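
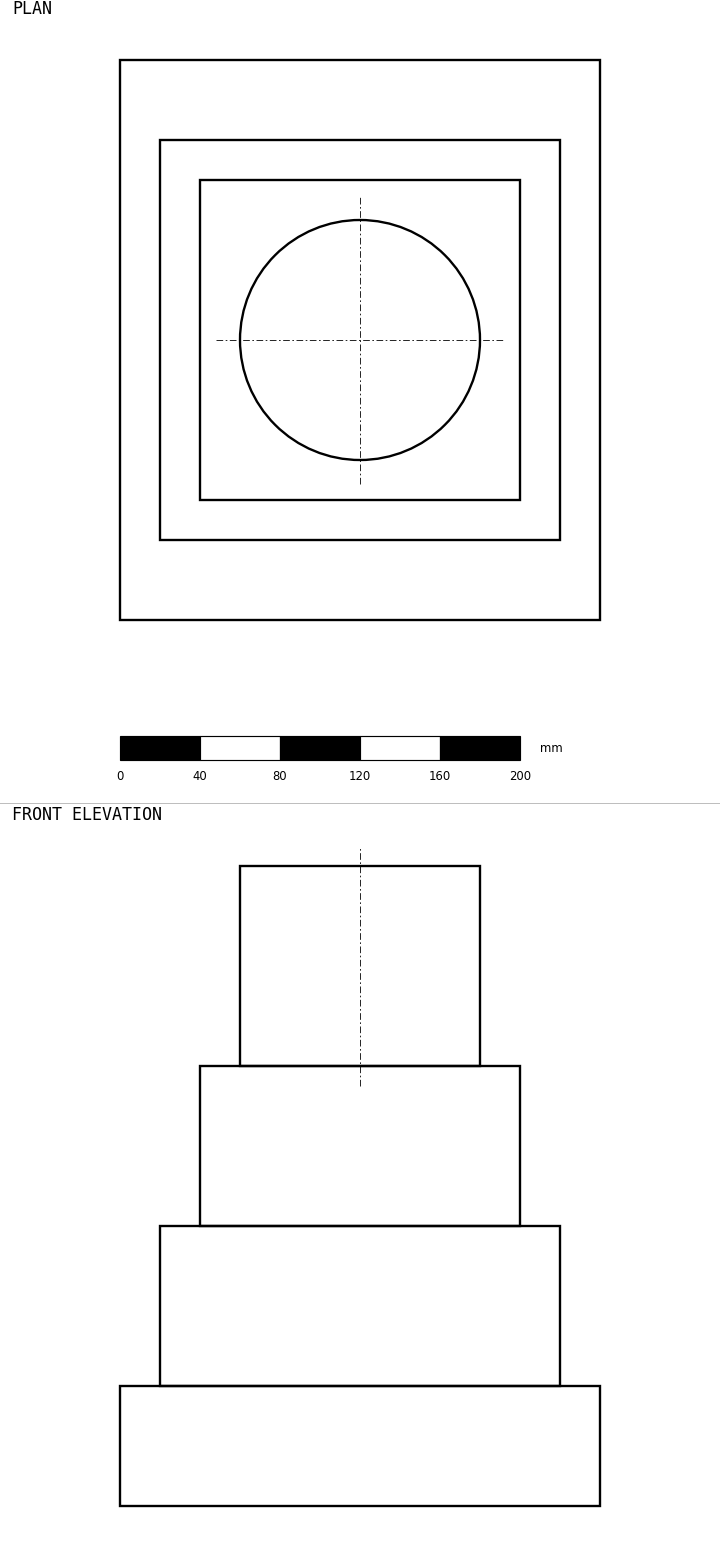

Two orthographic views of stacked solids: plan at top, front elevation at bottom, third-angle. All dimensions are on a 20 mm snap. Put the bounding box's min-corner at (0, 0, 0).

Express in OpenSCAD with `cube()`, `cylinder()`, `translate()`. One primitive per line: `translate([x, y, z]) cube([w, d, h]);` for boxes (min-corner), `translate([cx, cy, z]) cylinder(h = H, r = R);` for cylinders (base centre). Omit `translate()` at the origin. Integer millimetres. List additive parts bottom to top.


cube([240, 280, 60]);
translate([20, 40, 60]) cube([200, 200, 80]);
translate([40, 60, 140]) cube([160, 160, 80]);
translate([120, 140, 220]) cylinder(h = 100, r = 60);


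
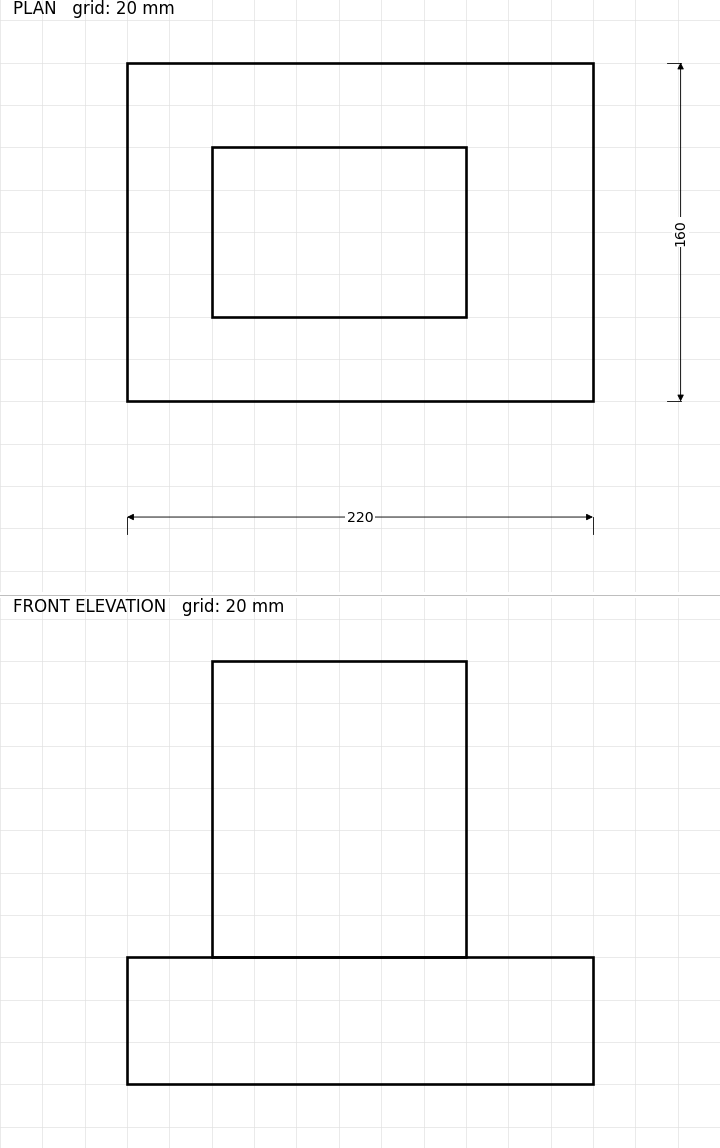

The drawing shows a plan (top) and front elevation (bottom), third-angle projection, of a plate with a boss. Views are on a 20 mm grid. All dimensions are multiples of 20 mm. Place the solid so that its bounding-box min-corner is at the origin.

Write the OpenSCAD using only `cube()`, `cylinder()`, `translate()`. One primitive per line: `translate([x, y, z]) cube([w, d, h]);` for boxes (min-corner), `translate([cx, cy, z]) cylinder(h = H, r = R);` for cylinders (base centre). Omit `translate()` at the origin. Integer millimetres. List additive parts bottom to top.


cube([220, 160, 60]);
translate([40, 40, 60]) cube([120, 80, 140]);


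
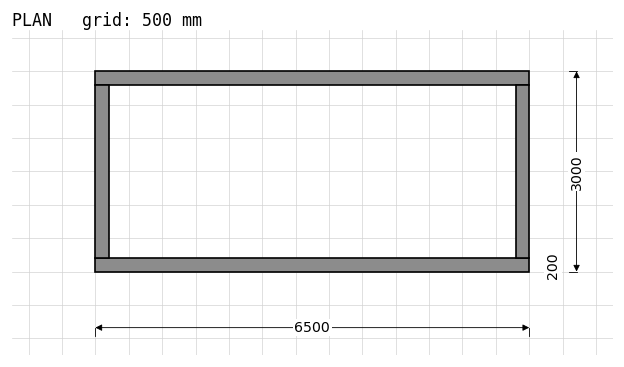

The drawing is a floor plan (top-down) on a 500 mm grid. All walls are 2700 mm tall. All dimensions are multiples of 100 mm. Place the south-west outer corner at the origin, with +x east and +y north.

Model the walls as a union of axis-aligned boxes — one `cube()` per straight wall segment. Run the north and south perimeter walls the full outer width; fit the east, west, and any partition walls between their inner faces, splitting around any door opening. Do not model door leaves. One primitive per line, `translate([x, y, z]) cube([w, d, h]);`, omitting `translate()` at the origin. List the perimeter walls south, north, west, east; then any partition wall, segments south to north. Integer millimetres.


cube([6500, 200, 2700]);
translate([0, 2800, 0]) cube([6500, 200, 2700]);
translate([0, 200, 0]) cube([200, 2600, 2700]);
translate([6300, 200, 0]) cube([200, 2600, 2700]);


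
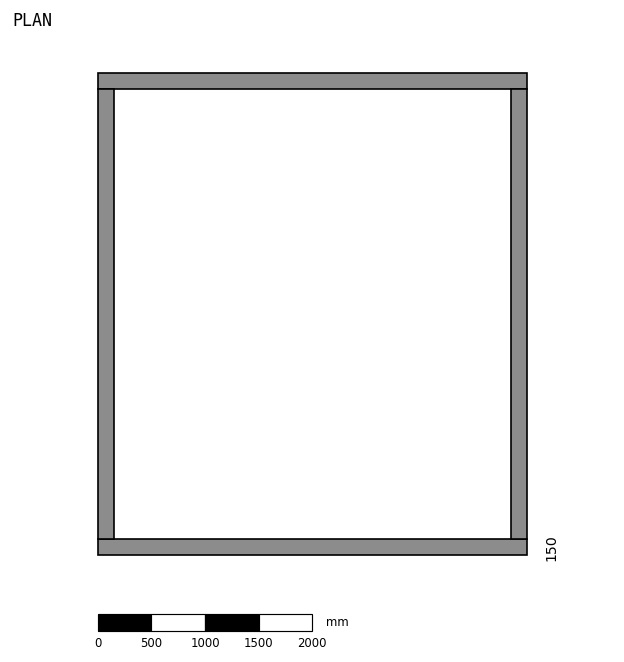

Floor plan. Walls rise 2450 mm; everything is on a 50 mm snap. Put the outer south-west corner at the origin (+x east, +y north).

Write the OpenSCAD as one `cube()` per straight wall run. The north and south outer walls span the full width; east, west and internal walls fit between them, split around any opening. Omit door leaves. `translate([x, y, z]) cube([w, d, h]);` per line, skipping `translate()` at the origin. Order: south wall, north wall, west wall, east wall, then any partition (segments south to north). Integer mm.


cube([4000, 150, 2450]);
translate([0, 4350, 0]) cube([4000, 150, 2450]);
translate([0, 150, 0]) cube([150, 4200, 2450]);
translate([3850, 150, 0]) cube([150, 4200, 2450]);


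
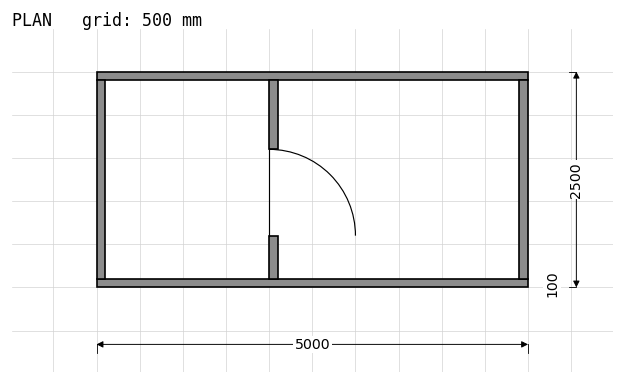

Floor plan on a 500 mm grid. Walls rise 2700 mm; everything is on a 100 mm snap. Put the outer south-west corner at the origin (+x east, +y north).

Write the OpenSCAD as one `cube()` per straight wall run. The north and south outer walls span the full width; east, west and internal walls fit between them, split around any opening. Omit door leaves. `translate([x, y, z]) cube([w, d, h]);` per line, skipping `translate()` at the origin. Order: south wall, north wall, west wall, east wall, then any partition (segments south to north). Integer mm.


cube([5000, 100, 2700]);
translate([0, 2400, 0]) cube([5000, 100, 2700]);
translate([0, 100, 0]) cube([100, 2300, 2700]);
translate([4900, 100, 0]) cube([100, 2300, 2700]);
translate([2000, 100, 0]) cube([100, 500, 2700]);
translate([2000, 1600, 0]) cube([100, 800, 2700]);


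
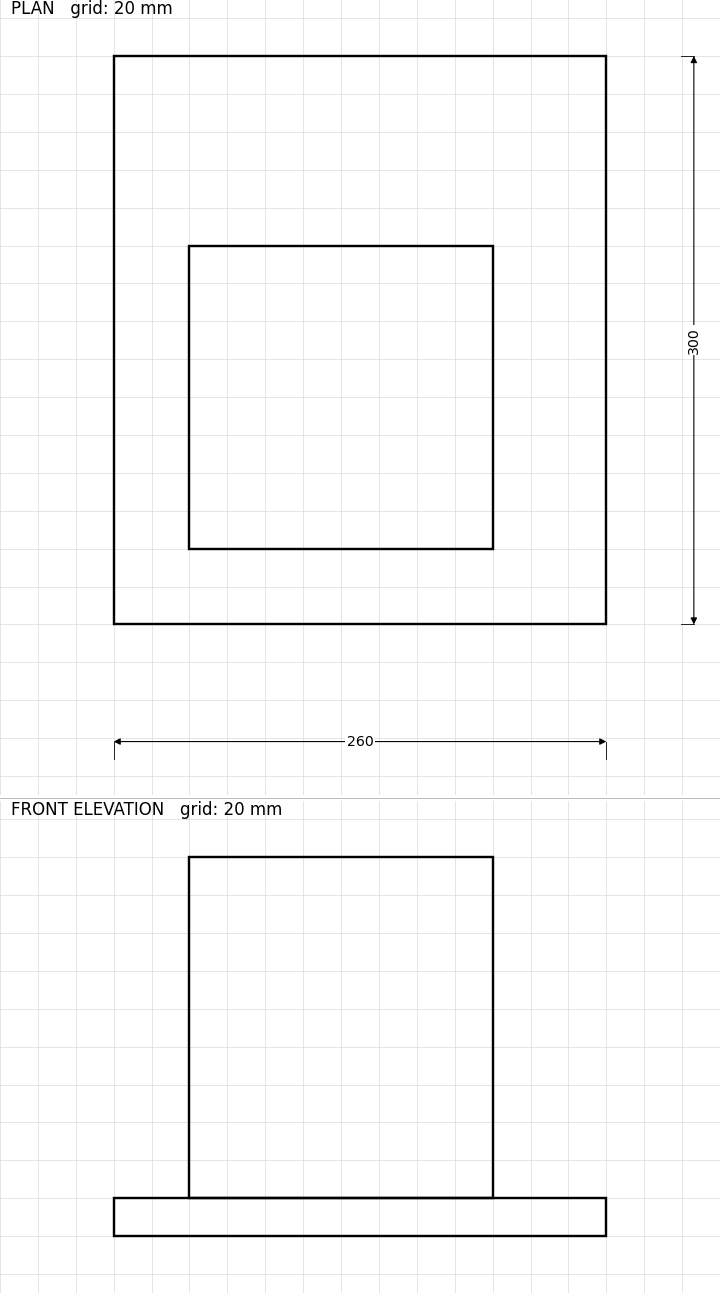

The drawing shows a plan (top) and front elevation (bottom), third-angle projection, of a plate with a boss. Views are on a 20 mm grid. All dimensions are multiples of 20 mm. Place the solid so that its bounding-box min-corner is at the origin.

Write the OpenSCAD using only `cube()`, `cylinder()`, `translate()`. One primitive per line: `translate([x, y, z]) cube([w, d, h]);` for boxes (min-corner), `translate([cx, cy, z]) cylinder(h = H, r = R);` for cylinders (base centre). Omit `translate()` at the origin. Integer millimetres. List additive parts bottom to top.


cube([260, 300, 20]);
translate([40, 40, 20]) cube([160, 160, 180]);


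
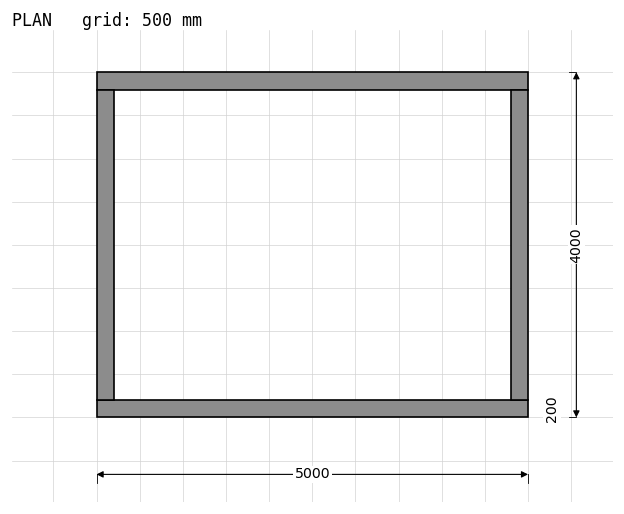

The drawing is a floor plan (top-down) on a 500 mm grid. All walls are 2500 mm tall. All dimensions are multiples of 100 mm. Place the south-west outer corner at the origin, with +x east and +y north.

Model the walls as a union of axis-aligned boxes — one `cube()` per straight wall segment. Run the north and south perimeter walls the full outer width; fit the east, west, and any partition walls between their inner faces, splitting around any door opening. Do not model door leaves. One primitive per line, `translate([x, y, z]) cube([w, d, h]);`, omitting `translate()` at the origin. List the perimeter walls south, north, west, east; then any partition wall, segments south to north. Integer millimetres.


cube([5000, 200, 2500]);
translate([0, 3800, 0]) cube([5000, 200, 2500]);
translate([0, 200, 0]) cube([200, 3600, 2500]);
translate([4800, 200, 0]) cube([200, 3600, 2500]);


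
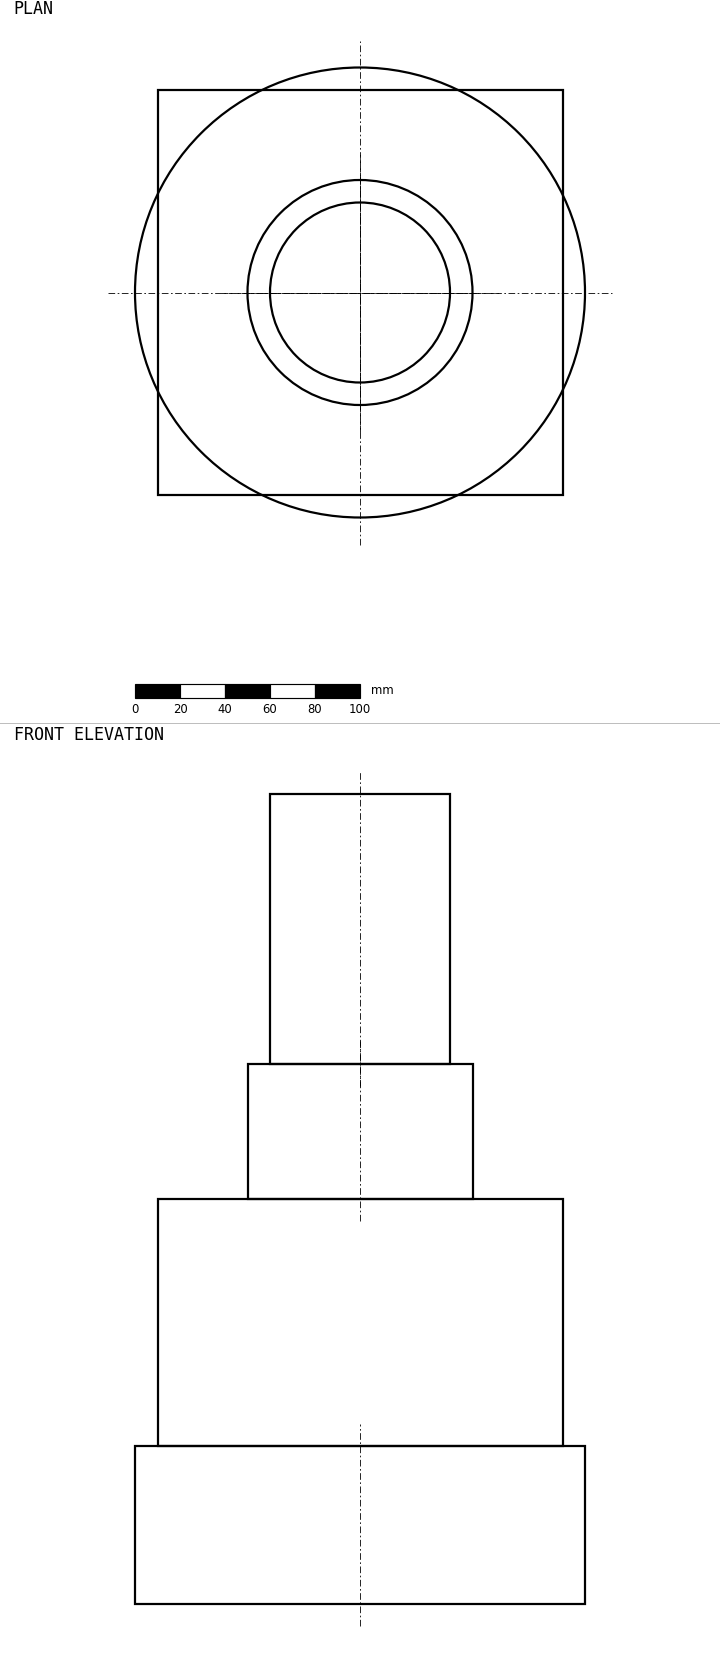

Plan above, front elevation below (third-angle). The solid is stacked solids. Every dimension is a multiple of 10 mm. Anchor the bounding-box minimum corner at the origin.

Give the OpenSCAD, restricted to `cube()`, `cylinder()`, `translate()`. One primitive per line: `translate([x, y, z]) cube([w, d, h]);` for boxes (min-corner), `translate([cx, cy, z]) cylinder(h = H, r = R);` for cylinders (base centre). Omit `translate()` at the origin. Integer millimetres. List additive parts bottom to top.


translate([100, 100, 0]) cylinder(h = 70, r = 100);
translate([10, 10, 70]) cube([180, 180, 110]);
translate([100, 100, 180]) cylinder(h = 60, r = 50);
translate([100, 100, 240]) cylinder(h = 120, r = 40);


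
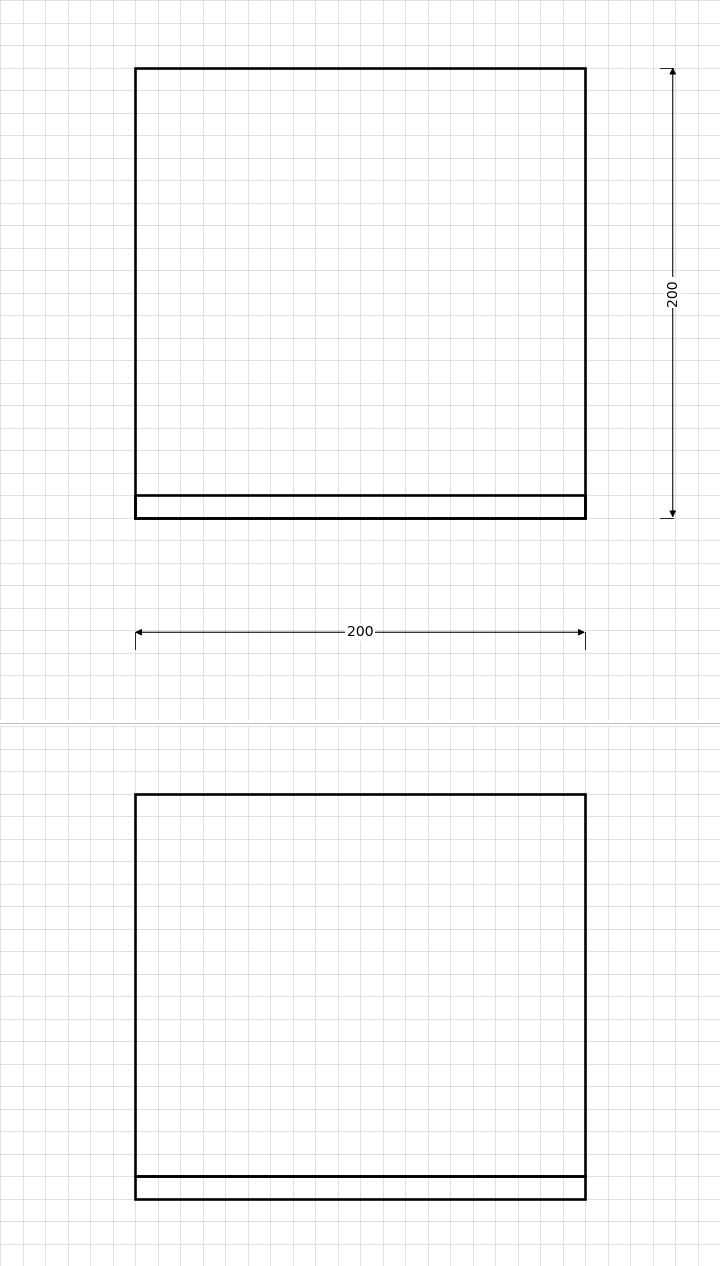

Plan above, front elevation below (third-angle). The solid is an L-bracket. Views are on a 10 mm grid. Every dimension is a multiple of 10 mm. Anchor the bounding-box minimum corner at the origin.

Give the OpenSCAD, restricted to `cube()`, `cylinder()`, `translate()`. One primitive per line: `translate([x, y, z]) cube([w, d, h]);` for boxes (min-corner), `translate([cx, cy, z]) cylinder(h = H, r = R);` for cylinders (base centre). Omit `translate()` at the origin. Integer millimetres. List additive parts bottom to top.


cube([200, 200, 10]);
translate([0, 0, 10]) cube([200, 10, 170]);


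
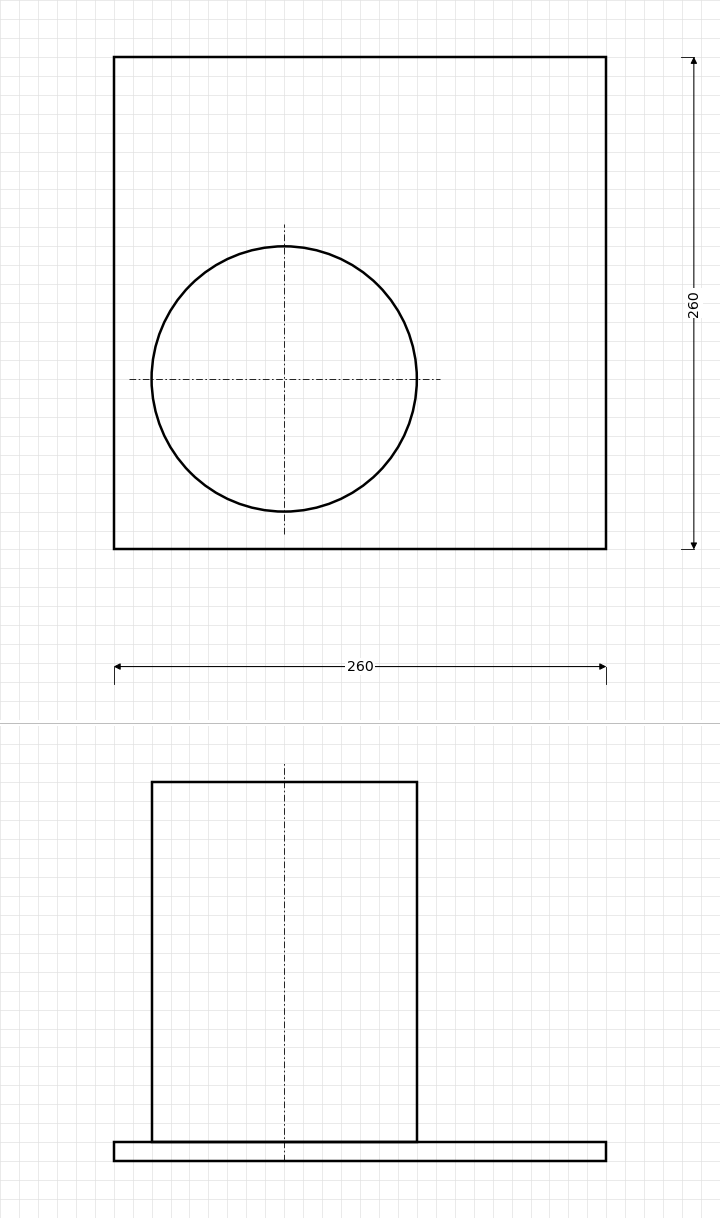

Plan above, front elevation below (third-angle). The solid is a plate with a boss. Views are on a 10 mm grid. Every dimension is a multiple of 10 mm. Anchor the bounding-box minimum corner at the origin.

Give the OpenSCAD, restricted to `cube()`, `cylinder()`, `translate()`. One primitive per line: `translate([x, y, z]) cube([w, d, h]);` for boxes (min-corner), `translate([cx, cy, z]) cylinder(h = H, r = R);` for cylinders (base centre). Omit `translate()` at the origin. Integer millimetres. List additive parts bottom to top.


cube([260, 260, 10]);
translate([90, 90, 10]) cylinder(h = 190, r = 70);


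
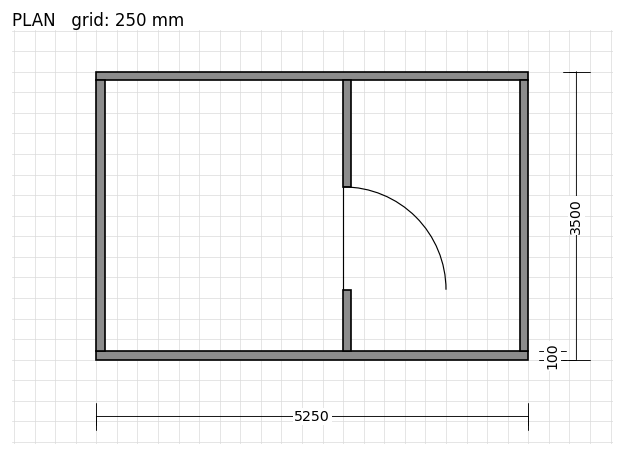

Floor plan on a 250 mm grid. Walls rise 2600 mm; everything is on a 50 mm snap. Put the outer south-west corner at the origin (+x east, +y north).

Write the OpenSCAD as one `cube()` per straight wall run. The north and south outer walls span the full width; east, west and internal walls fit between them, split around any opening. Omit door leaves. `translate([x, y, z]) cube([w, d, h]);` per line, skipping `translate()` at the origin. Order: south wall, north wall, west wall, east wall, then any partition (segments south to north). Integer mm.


cube([5250, 100, 2600]);
translate([0, 3400, 0]) cube([5250, 100, 2600]);
translate([0, 100, 0]) cube([100, 3300, 2600]);
translate([5150, 100, 0]) cube([100, 3300, 2600]);
translate([3000, 100, 0]) cube([100, 750, 2600]);
translate([3000, 2100, 0]) cube([100, 1300, 2600]);


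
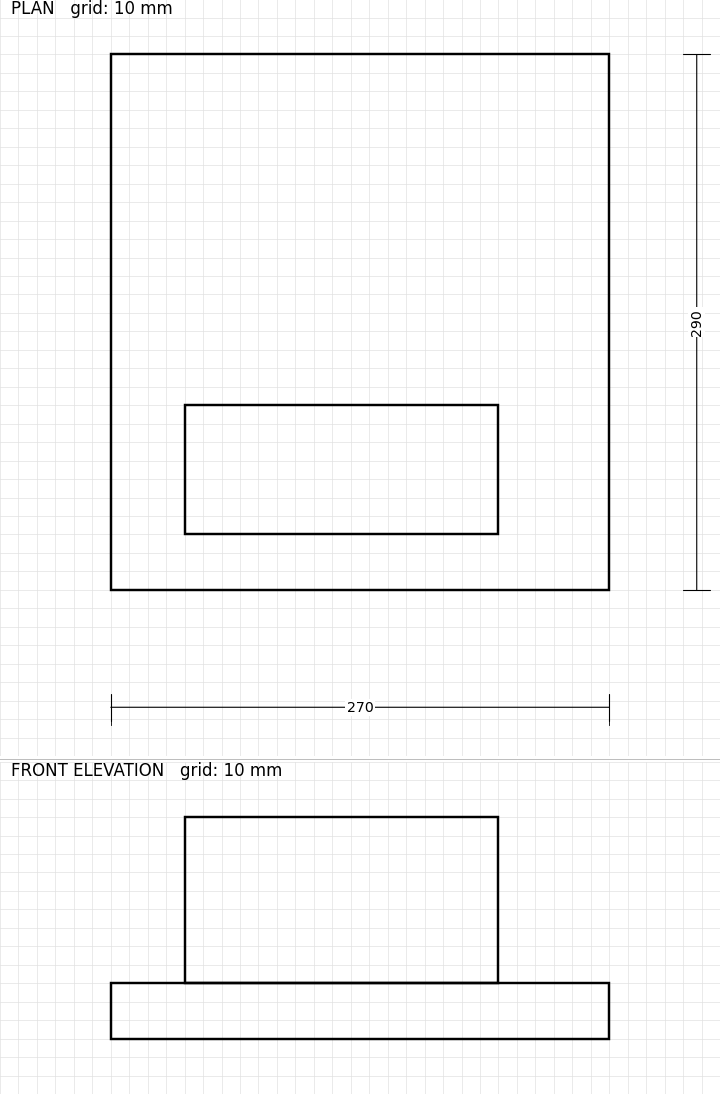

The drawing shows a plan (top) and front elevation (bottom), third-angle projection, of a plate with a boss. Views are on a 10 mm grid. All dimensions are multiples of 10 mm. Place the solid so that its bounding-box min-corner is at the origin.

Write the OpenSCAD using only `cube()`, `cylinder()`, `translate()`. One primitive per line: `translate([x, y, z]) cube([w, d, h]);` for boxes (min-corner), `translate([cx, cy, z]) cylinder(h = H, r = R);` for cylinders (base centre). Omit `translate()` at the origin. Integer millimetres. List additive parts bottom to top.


cube([270, 290, 30]);
translate([40, 30, 30]) cube([170, 70, 90]);


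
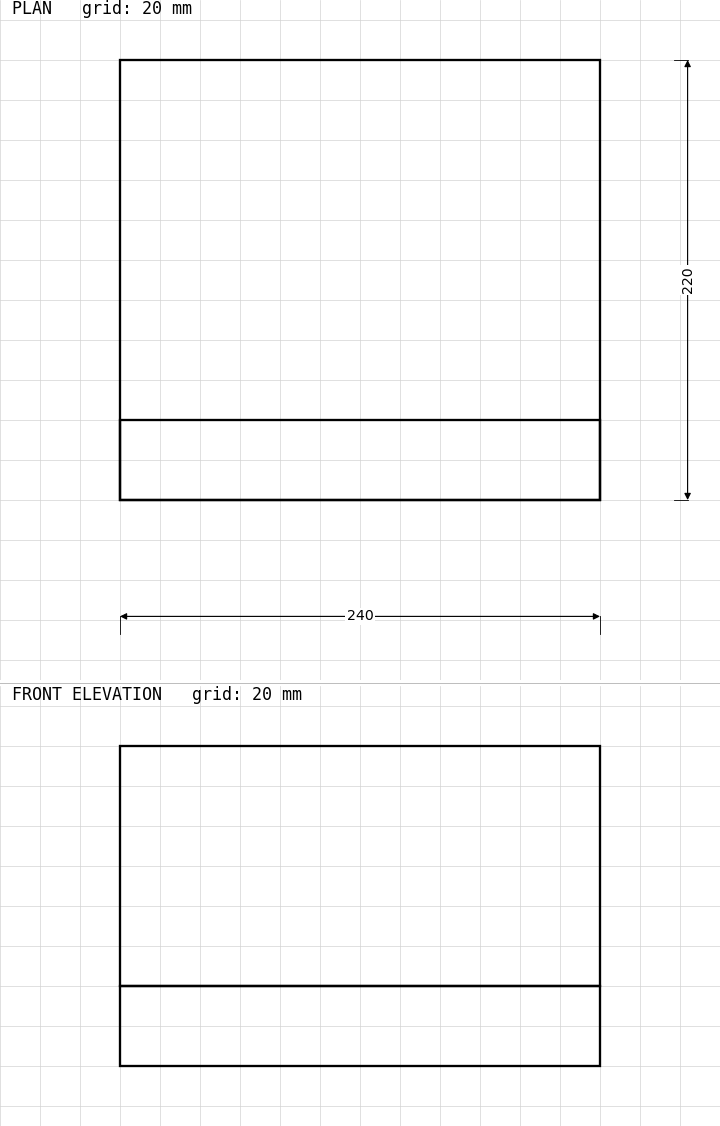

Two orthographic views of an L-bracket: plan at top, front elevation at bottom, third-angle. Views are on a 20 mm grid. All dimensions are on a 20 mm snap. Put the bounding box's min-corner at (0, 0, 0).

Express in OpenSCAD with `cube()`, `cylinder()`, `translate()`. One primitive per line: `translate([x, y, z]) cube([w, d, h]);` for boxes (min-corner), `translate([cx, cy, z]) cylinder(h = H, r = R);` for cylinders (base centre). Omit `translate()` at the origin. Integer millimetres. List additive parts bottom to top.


cube([240, 220, 40]);
translate([0, 0, 40]) cube([240, 40, 120]);


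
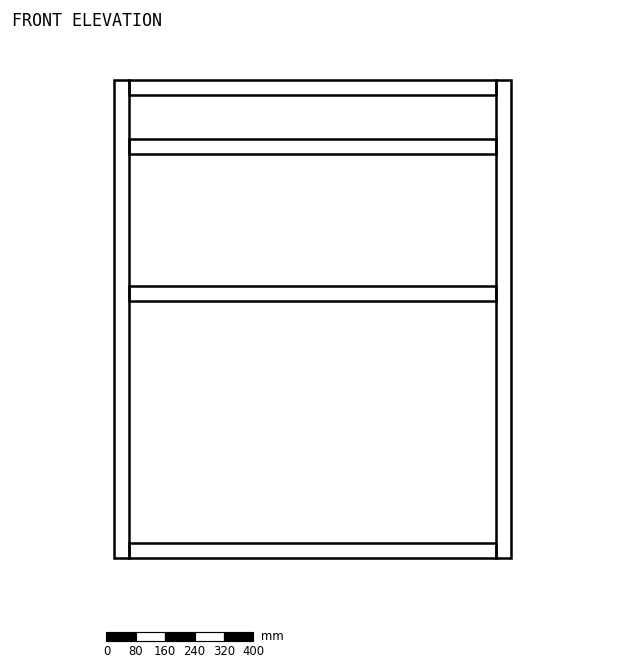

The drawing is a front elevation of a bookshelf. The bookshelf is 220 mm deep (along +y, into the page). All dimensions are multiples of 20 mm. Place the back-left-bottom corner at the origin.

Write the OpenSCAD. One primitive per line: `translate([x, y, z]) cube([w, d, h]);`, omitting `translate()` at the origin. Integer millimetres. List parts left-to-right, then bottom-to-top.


cube([40, 220, 1300]);
translate([40, 0, 0]) cube([1000, 220, 40]);
translate([40, 0, 700]) cube([1000, 220, 40]);
translate([40, 0, 1100]) cube([1000, 220, 40]);
translate([40, 0, 1260]) cube([1000, 220, 40]);
translate([1040, 0, 0]) cube([40, 220, 1300]);


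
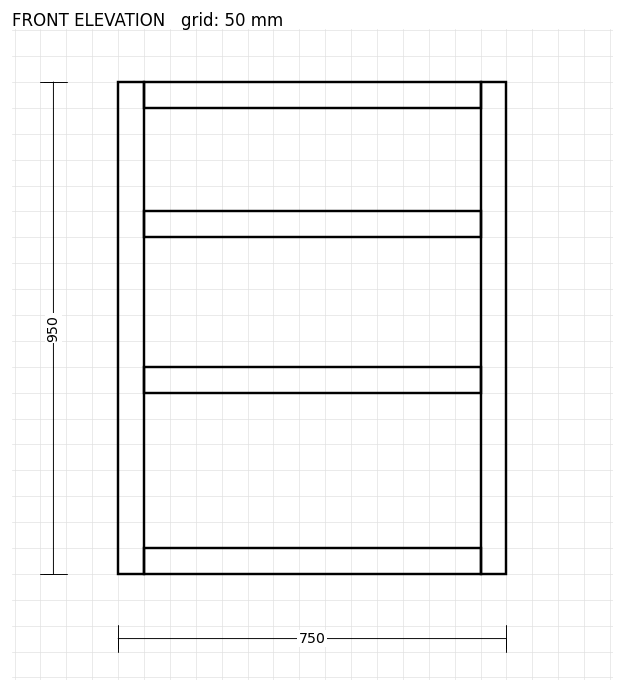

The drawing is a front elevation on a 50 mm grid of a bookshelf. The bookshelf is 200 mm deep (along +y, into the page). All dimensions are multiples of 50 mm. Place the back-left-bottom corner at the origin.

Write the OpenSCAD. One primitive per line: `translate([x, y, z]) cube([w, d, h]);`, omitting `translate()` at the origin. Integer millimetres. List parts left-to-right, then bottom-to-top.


cube([50, 200, 950]);
translate([50, 0, 0]) cube([650, 200, 50]);
translate([50, 0, 350]) cube([650, 200, 50]);
translate([50, 0, 650]) cube([650, 200, 50]);
translate([50, 0, 900]) cube([650, 200, 50]);
translate([700, 0, 0]) cube([50, 200, 950]);


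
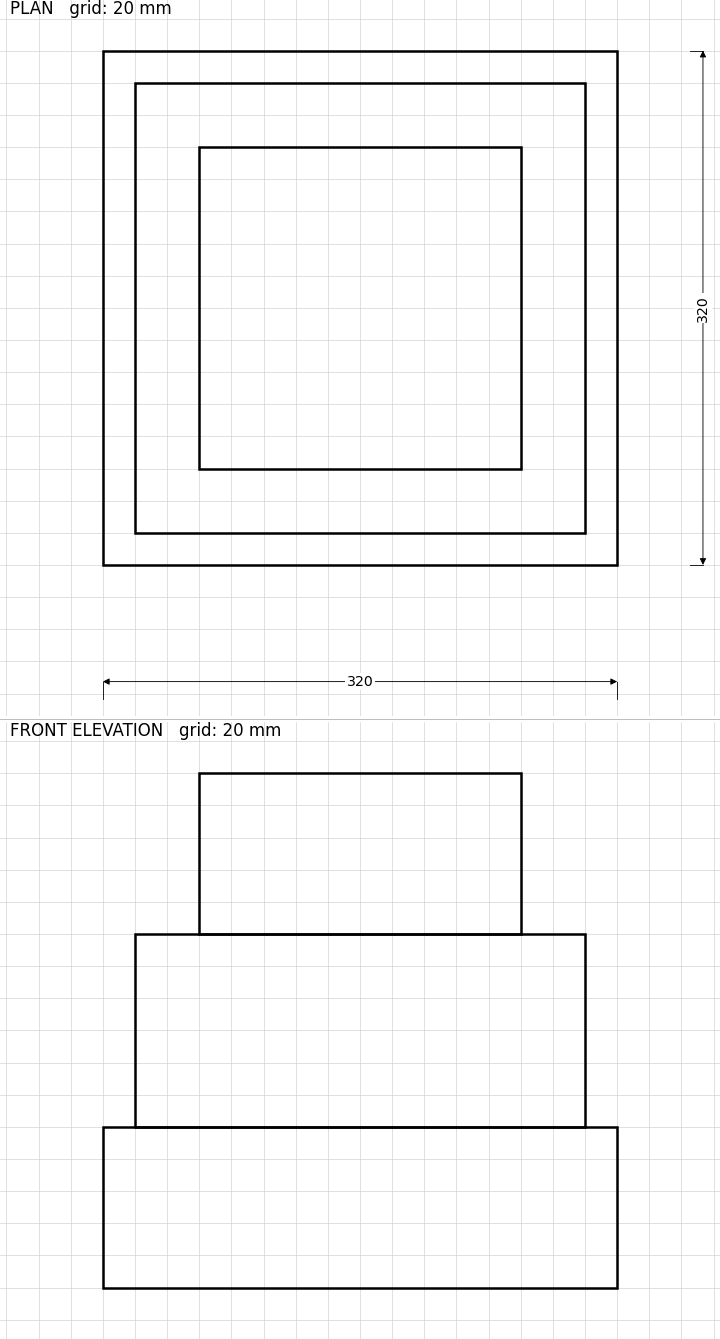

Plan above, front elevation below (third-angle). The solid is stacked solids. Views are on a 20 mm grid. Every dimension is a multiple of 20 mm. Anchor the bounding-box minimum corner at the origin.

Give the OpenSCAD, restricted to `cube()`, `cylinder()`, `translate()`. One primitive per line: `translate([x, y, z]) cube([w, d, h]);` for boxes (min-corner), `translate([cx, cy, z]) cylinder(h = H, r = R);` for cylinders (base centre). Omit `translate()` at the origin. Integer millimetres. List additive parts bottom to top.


cube([320, 320, 100]);
translate([20, 20, 100]) cube([280, 280, 120]);
translate([60, 60, 220]) cube([200, 200, 100]);


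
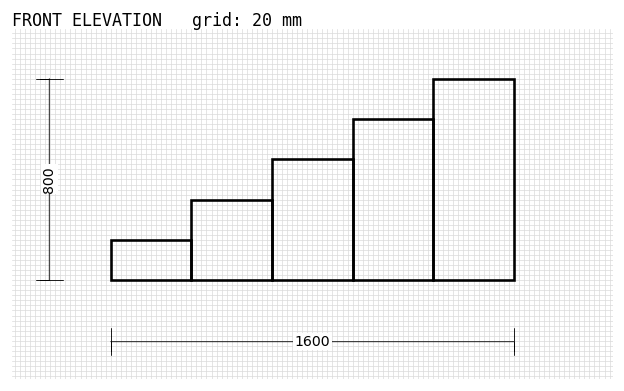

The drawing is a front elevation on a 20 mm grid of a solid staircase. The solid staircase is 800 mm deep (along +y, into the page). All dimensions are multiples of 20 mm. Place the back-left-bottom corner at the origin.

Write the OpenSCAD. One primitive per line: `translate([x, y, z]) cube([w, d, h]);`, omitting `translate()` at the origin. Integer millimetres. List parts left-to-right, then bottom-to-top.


cube([320, 800, 160]);
translate([320, 0, 0]) cube([320, 800, 320]);
translate([640, 0, 0]) cube([320, 800, 480]);
translate([960, 0, 0]) cube([320, 800, 640]);
translate([1280, 0, 0]) cube([320, 800, 800]);


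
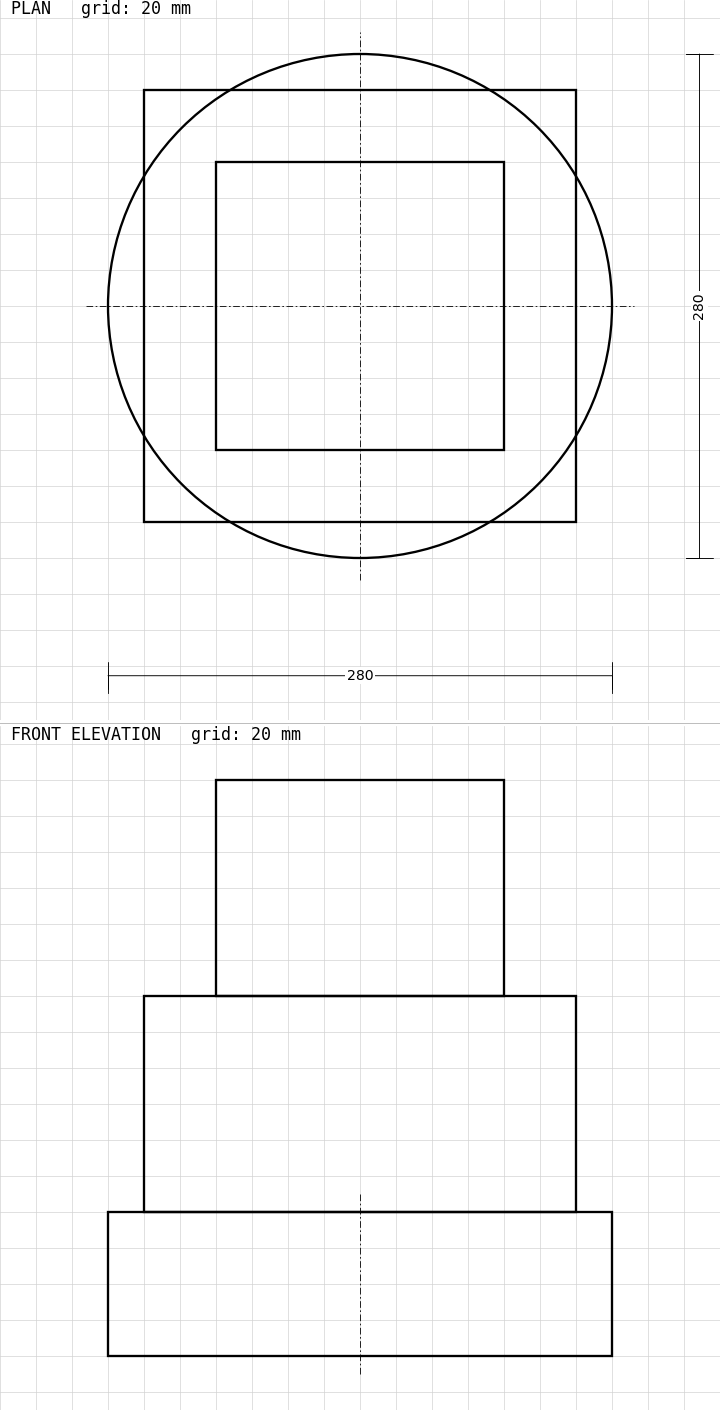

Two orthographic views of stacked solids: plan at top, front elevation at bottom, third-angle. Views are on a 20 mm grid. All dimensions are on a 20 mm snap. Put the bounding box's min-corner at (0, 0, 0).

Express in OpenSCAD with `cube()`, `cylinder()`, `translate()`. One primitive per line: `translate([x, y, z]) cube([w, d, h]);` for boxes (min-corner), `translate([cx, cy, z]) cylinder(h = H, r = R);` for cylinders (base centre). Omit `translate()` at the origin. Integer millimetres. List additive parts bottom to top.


translate([140, 140, 0]) cylinder(h = 80, r = 140);
translate([20, 20, 80]) cube([240, 240, 120]);
translate([60, 60, 200]) cube([160, 160, 120]);


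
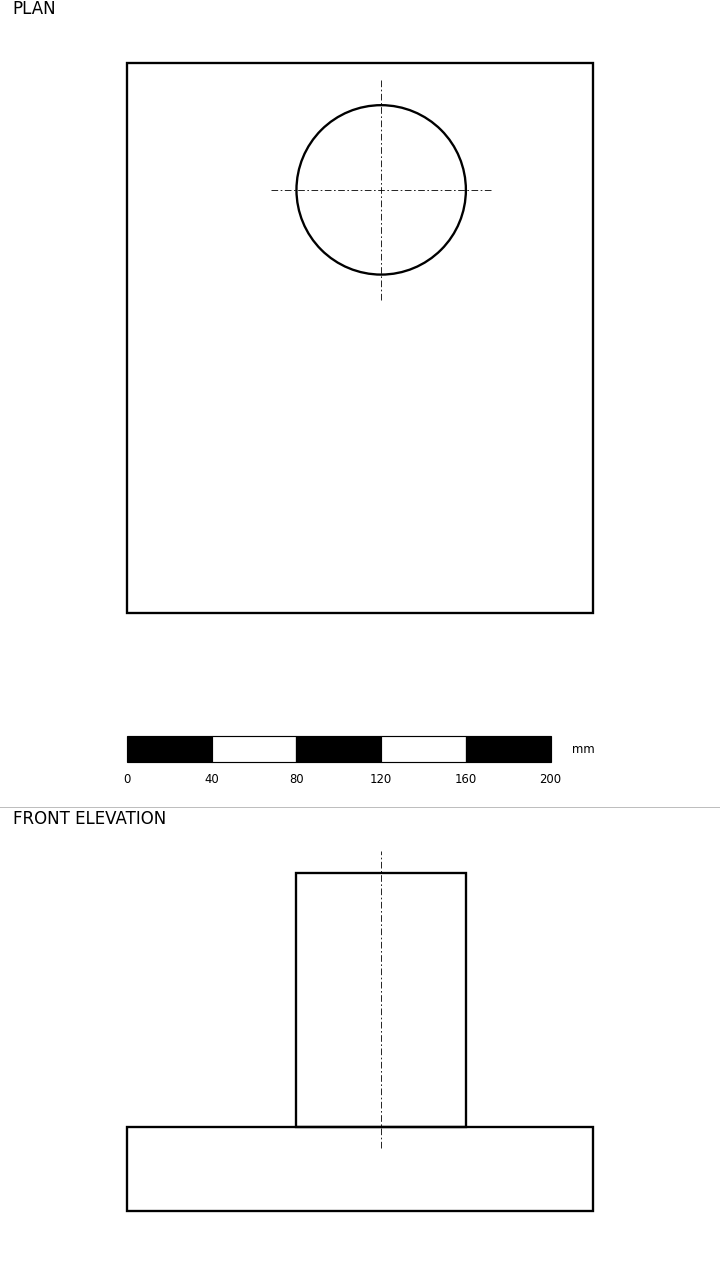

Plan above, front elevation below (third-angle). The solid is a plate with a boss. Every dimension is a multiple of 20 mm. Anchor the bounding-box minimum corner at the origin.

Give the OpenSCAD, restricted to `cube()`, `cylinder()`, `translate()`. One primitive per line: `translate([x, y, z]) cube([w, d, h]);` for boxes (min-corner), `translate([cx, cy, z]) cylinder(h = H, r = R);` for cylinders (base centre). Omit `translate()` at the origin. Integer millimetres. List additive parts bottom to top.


cube([220, 260, 40]);
translate([120, 200, 40]) cylinder(h = 120, r = 40);


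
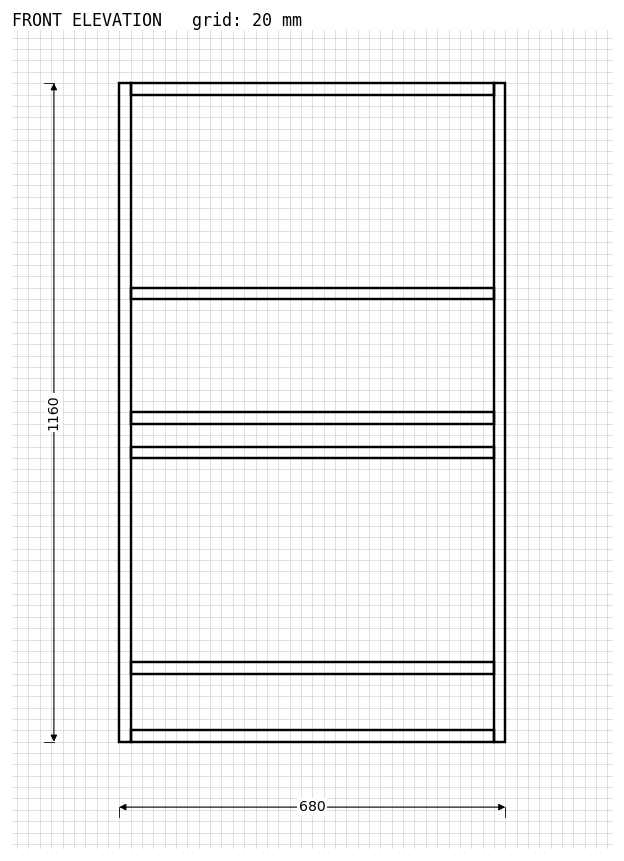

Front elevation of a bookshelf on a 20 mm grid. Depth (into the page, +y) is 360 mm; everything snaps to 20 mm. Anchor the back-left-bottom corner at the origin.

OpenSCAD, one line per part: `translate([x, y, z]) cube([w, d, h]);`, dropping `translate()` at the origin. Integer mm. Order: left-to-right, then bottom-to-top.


cube([20, 360, 1160]);
translate([20, 0, 0]) cube([640, 360, 20]);
translate([20, 0, 120]) cube([640, 360, 20]);
translate([20, 0, 500]) cube([640, 360, 20]);
translate([20, 0, 560]) cube([640, 360, 20]);
translate([20, 0, 780]) cube([640, 360, 20]);
translate([20, 0, 1140]) cube([640, 360, 20]);
translate([660, 0, 0]) cube([20, 360, 1160]);


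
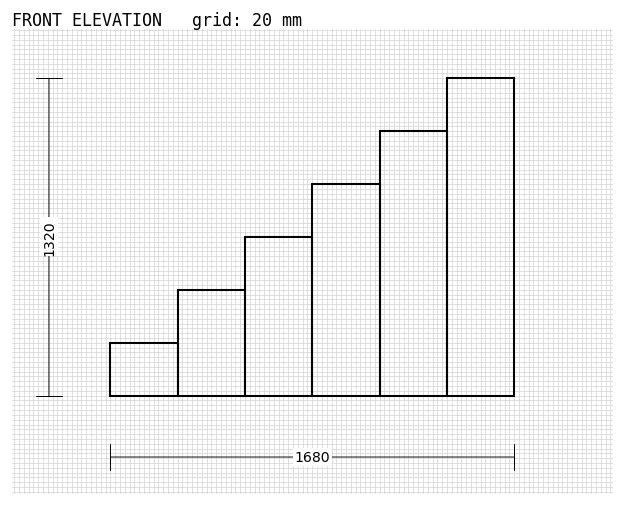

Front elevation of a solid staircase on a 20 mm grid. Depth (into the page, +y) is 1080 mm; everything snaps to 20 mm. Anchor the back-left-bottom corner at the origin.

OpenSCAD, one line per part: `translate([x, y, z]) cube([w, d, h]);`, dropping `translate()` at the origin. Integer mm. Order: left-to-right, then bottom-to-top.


cube([280, 1080, 220]);
translate([280, 0, 0]) cube([280, 1080, 440]);
translate([560, 0, 0]) cube([280, 1080, 660]);
translate([840, 0, 0]) cube([280, 1080, 880]);
translate([1120, 0, 0]) cube([280, 1080, 1100]);
translate([1400, 0, 0]) cube([280, 1080, 1320]);


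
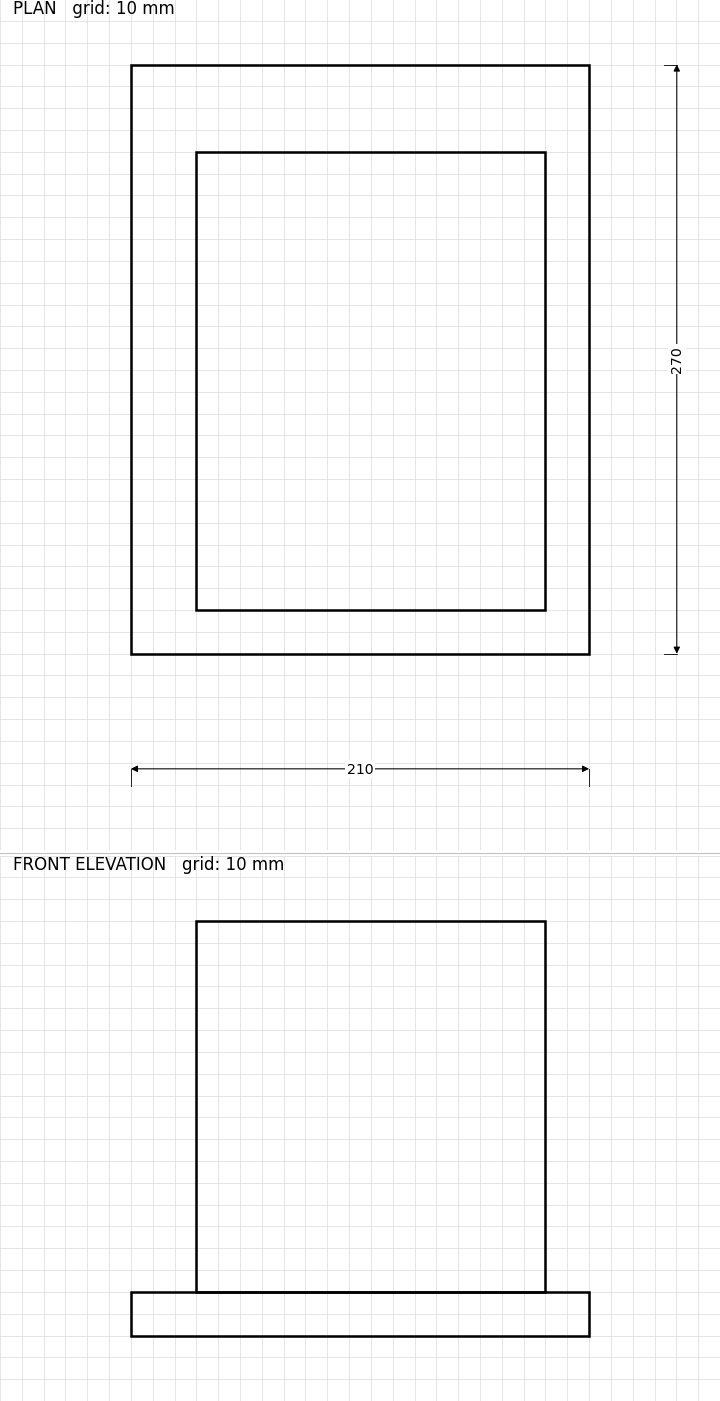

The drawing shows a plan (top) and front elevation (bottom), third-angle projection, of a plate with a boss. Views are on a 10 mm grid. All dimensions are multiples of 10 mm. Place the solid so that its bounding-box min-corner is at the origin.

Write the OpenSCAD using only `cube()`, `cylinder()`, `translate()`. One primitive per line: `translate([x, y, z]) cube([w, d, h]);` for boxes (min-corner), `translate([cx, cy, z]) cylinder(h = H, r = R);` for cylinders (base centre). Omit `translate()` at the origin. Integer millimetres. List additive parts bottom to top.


cube([210, 270, 20]);
translate([30, 20, 20]) cube([160, 210, 170]);


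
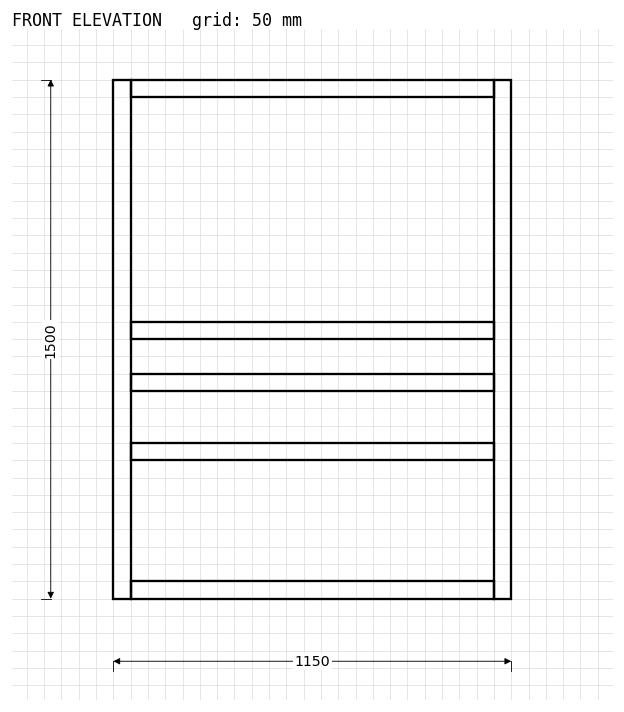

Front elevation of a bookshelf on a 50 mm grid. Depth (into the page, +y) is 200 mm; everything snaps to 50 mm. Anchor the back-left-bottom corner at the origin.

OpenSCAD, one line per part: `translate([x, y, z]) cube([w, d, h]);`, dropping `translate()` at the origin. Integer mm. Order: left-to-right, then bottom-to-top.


cube([50, 200, 1500]);
translate([50, 0, 0]) cube([1050, 200, 50]);
translate([50, 0, 400]) cube([1050, 200, 50]);
translate([50, 0, 600]) cube([1050, 200, 50]);
translate([50, 0, 750]) cube([1050, 200, 50]);
translate([50, 0, 1450]) cube([1050, 200, 50]);
translate([1100, 0, 0]) cube([50, 200, 1500]);


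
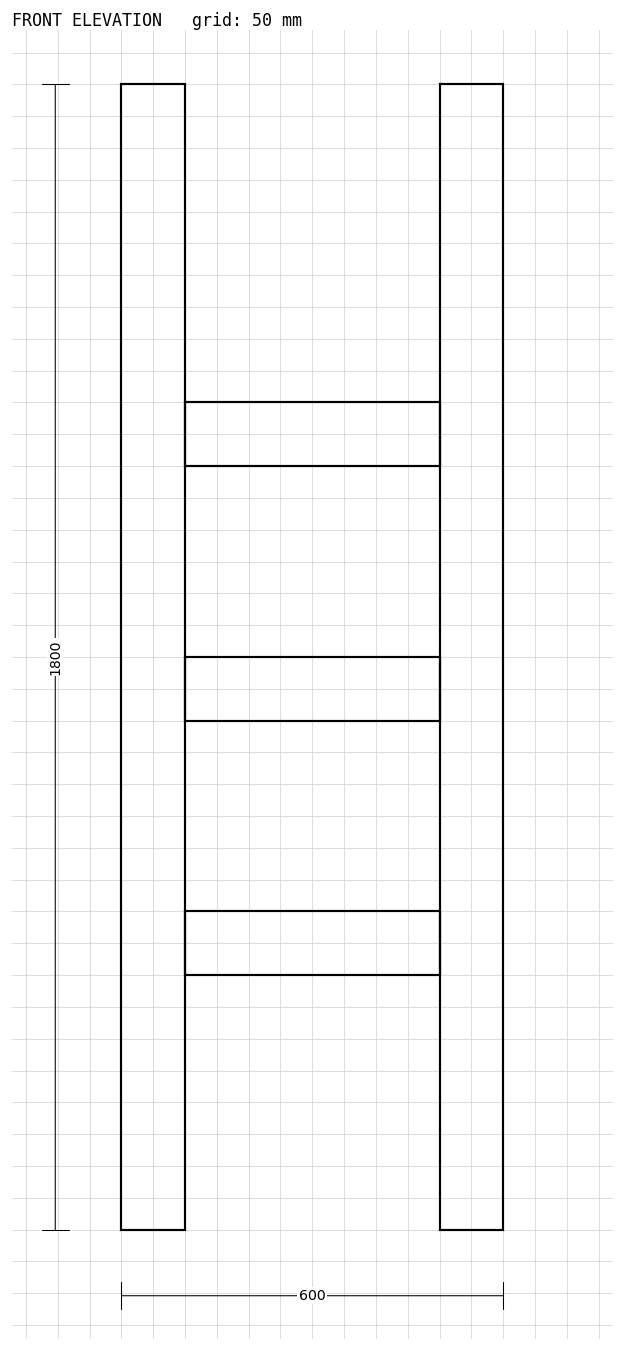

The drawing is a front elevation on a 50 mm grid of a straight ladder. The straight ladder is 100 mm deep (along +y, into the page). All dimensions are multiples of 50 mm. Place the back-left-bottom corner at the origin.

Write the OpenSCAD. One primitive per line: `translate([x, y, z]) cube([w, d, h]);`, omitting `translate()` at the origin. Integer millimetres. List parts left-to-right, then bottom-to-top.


cube([100, 100, 1800]);
translate([100, 0, 400]) cube([400, 100, 100]);
translate([100, 0, 800]) cube([400, 100, 100]);
translate([100, 0, 1200]) cube([400, 100, 100]);
translate([500, 0, 0]) cube([100, 100, 1800]);


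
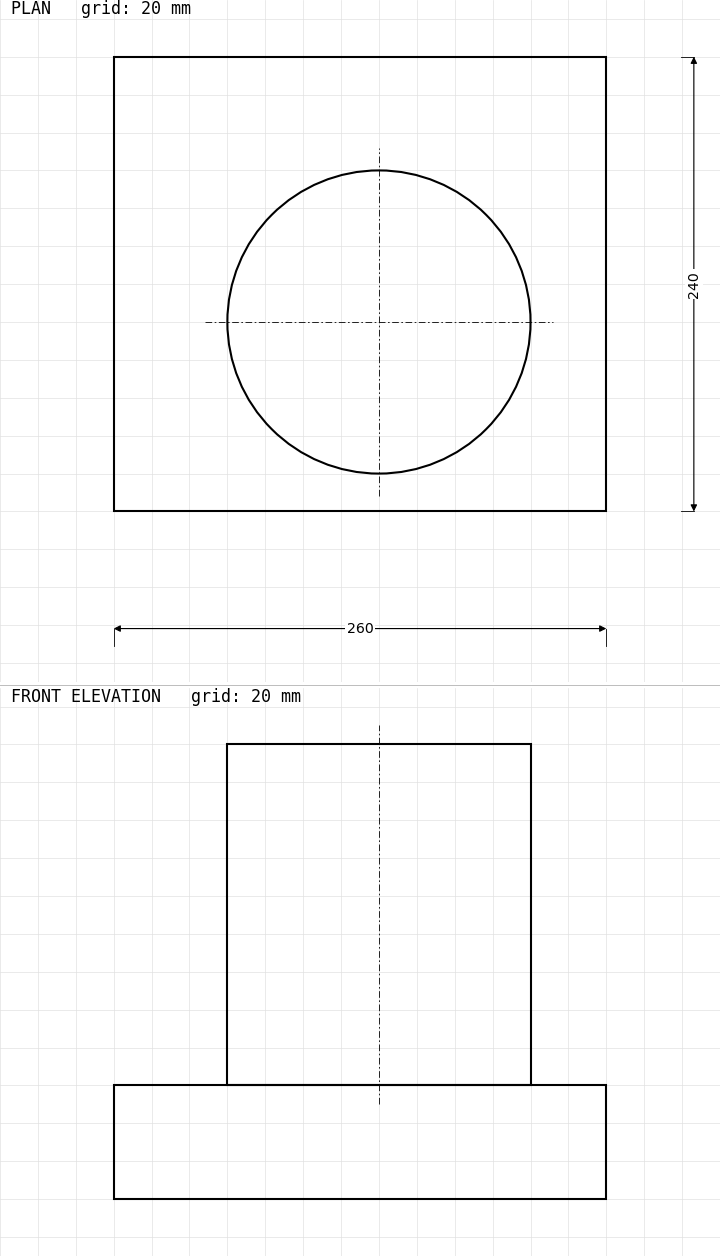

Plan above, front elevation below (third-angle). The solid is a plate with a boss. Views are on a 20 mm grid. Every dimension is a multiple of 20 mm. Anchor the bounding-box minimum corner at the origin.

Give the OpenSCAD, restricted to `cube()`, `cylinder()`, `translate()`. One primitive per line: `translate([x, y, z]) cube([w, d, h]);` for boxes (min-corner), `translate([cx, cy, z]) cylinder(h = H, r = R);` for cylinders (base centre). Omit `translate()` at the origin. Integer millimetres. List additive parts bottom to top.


cube([260, 240, 60]);
translate([140, 100, 60]) cylinder(h = 180, r = 80);


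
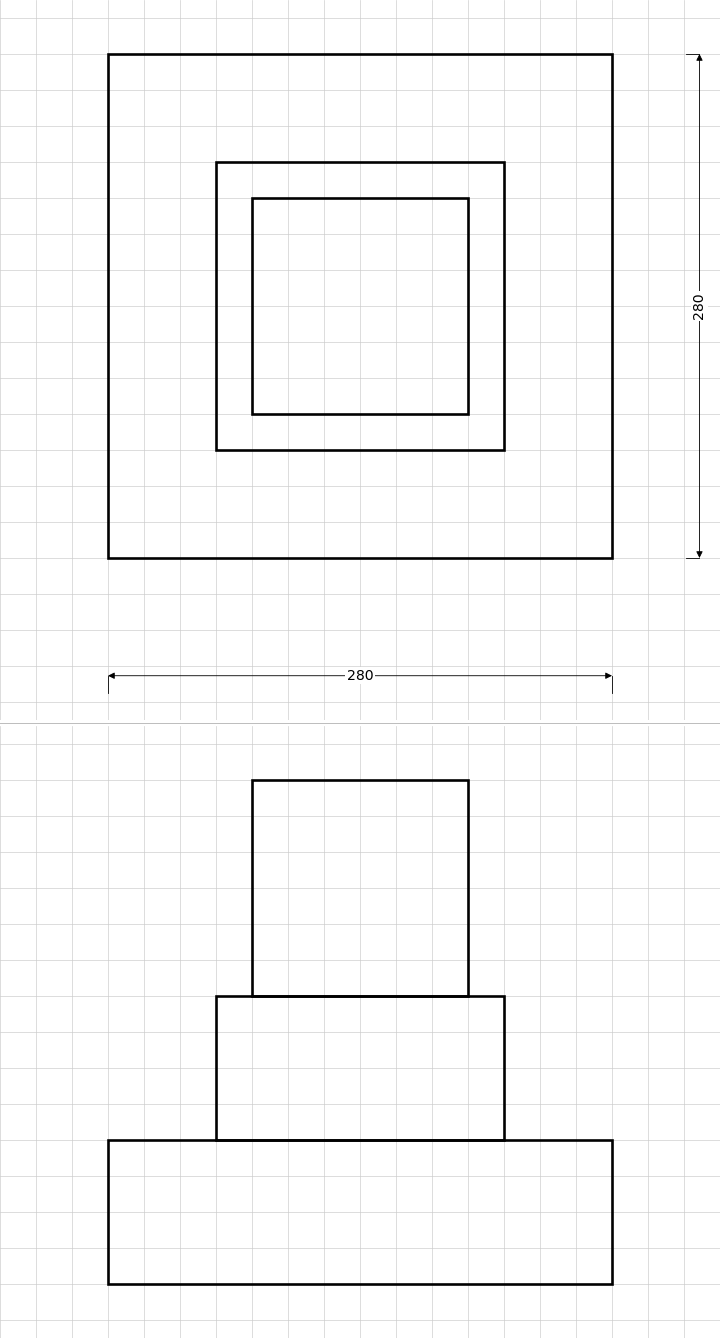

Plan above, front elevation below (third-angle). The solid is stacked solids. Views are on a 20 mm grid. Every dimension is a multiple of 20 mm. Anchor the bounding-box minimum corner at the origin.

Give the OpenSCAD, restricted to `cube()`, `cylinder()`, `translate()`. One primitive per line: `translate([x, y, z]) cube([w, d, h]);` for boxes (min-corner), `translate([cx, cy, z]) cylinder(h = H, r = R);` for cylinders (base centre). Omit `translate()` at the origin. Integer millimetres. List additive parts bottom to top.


cube([280, 280, 80]);
translate([60, 60, 80]) cube([160, 160, 80]);
translate([80, 80, 160]) cube([120, 120, 120]);


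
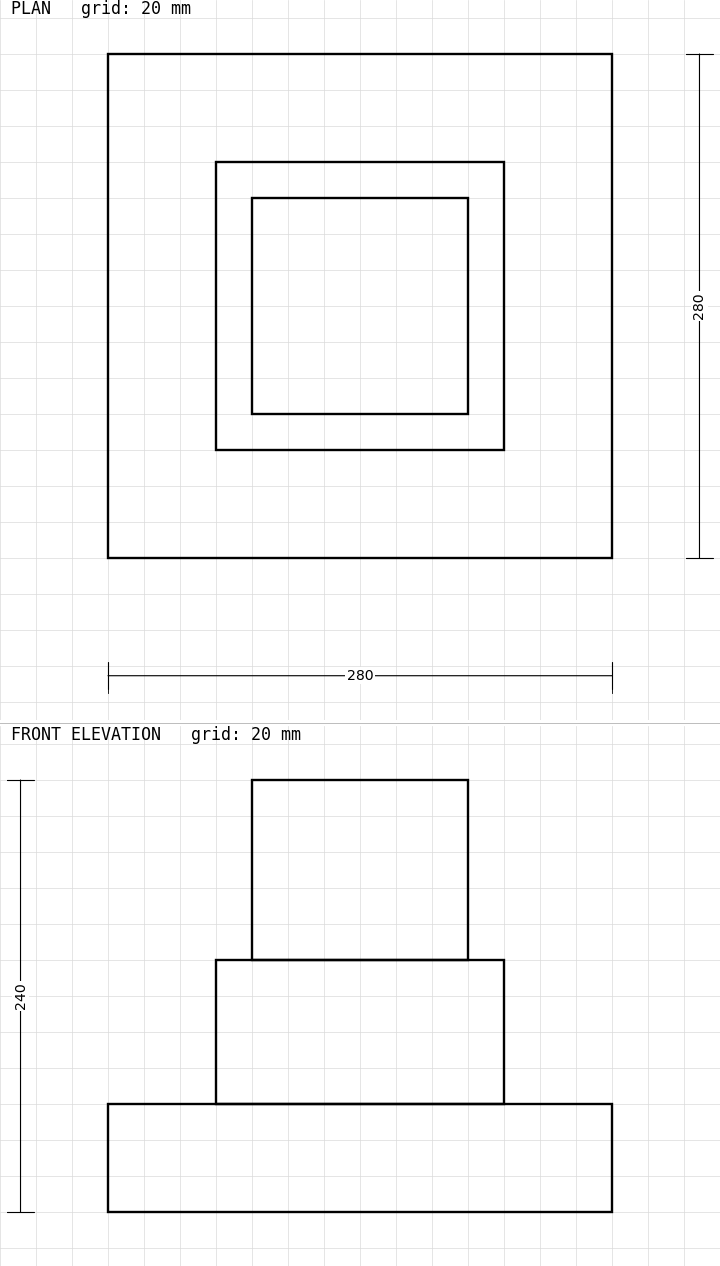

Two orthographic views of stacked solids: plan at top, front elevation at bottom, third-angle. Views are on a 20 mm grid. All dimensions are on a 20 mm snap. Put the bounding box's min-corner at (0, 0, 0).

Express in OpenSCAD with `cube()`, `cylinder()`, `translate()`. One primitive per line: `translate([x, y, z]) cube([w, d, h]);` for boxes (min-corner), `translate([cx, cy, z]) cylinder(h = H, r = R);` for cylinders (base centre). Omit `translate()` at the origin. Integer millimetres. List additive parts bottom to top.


cube([280, 280, 60]);
translate([60, 60, 60]) cube([160, 160, 80]);
translate([80, 80, 140]) cube([120, 120, 100]);


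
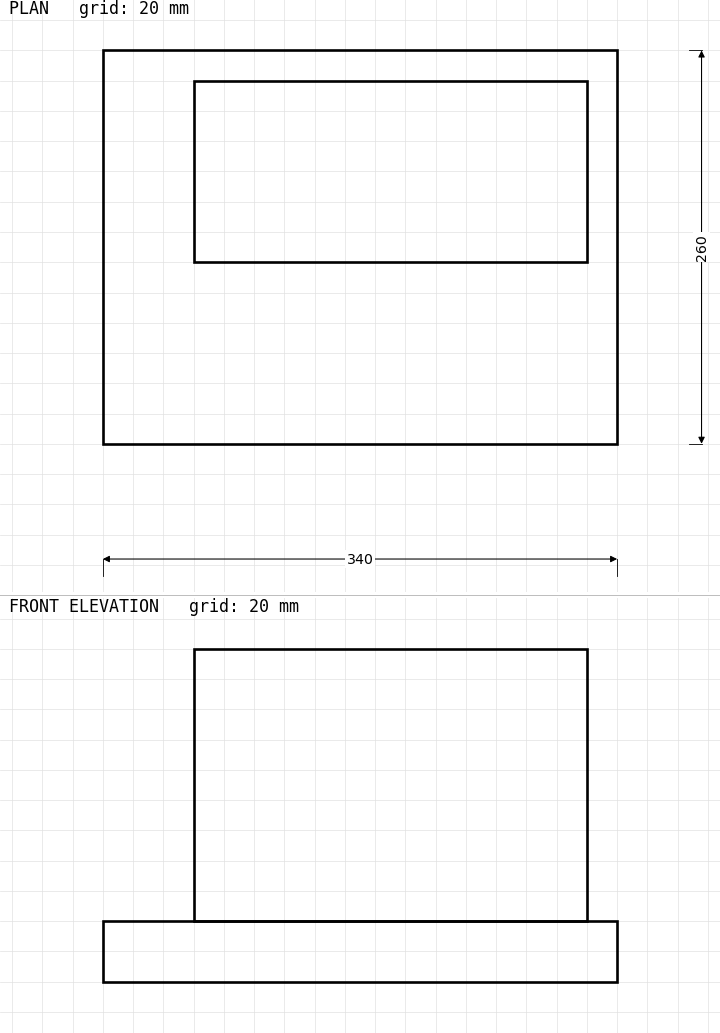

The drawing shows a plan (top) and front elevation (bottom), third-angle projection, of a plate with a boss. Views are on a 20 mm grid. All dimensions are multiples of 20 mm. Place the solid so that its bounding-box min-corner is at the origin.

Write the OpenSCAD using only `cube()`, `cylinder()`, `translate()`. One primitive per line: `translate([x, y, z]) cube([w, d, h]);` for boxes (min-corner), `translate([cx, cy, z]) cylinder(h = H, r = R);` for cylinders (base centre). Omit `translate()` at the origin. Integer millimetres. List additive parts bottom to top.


cube([340, 260, 40]);
translate([60, 120, 40]) cube([260, 120, 180]);


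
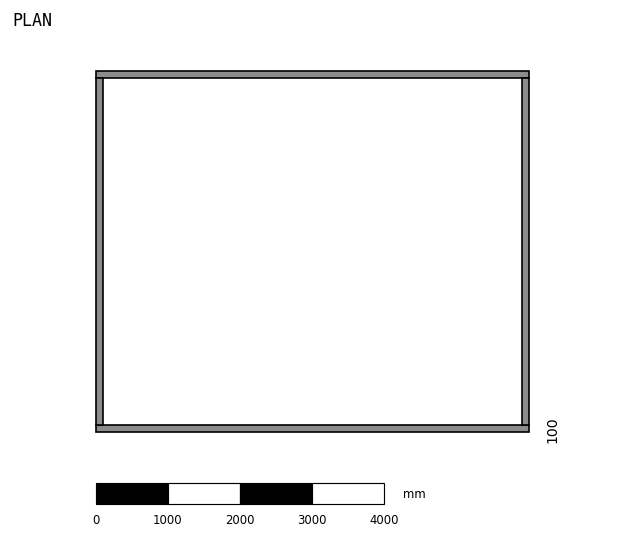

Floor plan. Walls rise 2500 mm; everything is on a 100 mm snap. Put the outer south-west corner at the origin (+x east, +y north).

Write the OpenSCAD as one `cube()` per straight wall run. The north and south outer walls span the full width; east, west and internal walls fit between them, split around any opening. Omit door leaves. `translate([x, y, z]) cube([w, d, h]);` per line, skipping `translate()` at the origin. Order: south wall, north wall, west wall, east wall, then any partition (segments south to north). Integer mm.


cube([6000, 100, 2500]);
translate([0, 4900, 0]) cube([6000, 100, 2500]);
translate([0, 100, 0]) cube([100, 4800, 2500]);
translate([5900, 100, 0]) cube([100, 4800, 2500]);


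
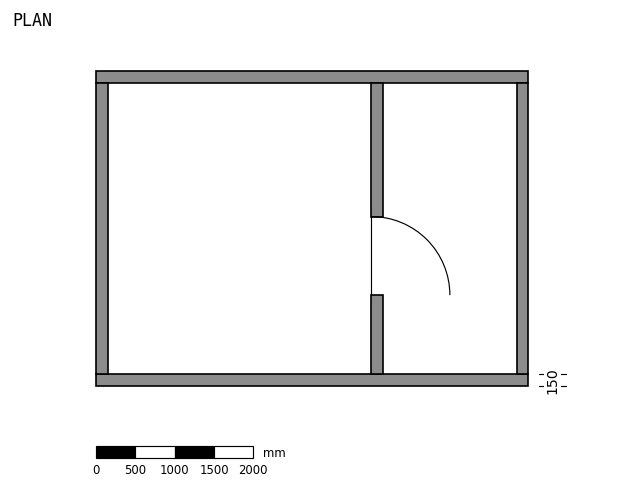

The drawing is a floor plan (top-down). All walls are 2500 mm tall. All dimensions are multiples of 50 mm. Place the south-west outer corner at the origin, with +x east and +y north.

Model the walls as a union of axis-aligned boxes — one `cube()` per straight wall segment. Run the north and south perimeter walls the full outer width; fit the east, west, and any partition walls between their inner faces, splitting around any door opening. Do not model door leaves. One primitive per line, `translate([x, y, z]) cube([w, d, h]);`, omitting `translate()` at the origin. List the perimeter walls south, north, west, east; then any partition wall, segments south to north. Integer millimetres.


cube([5500, 150, 2500]);
translate([0, 3850, 0]) cube([5500, 150, 2500]);
translate([0, 150, 0]) cube([150, 3700, 2500]);
translate([5350, 150, 0]) cube([150, 3700, 2500]);
translate([3500, 150, 0]) cube([150, 1000, 2500]);
translate([3500, 2150, 0]) cube([150, 1700, 2500]);


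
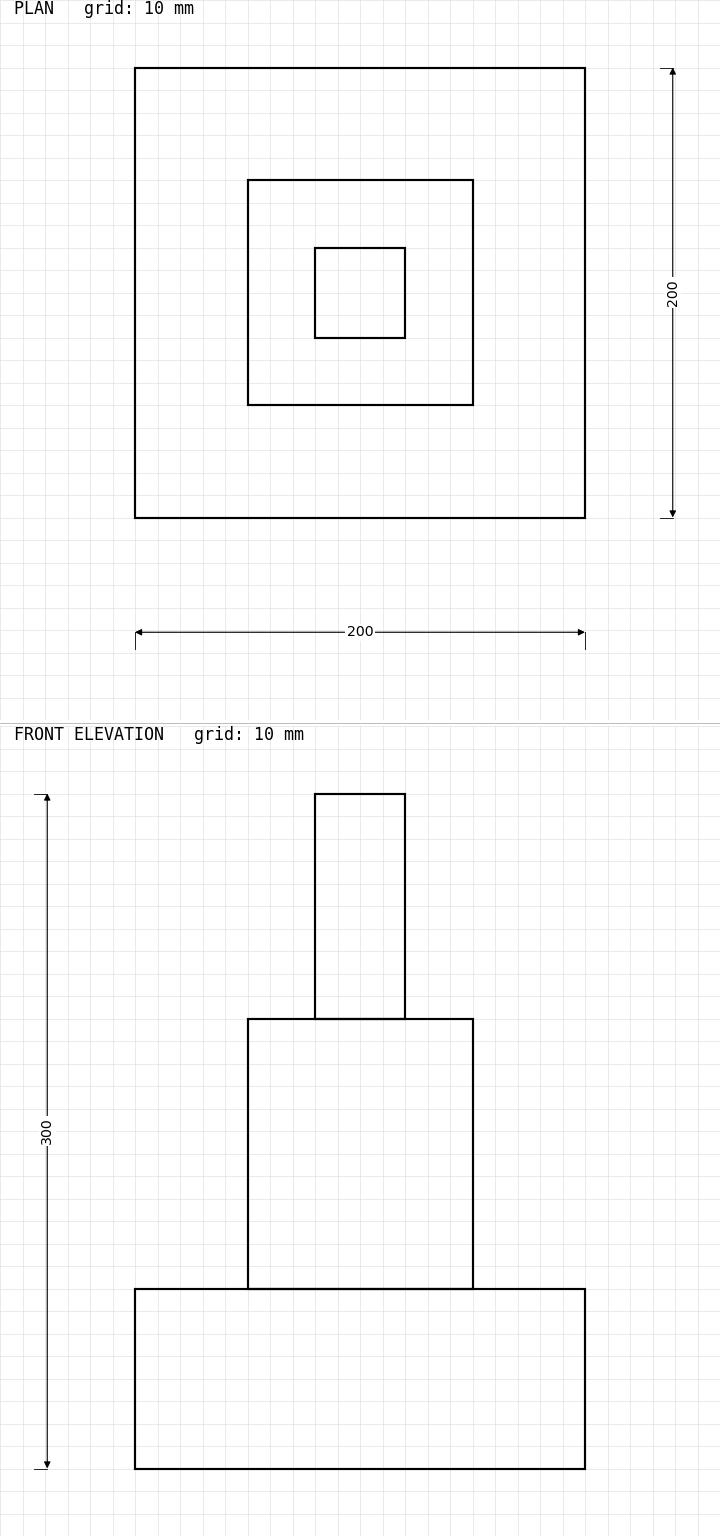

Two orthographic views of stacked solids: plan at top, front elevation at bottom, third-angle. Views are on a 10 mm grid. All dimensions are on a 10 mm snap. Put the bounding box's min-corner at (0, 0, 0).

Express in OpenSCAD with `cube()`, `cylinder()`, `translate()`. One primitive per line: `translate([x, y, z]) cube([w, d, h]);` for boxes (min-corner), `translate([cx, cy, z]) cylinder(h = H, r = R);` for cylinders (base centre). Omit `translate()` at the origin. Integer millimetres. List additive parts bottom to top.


cube([200, 200, 80]);
translate([50, 50, 80]) cube([100, 100, 120]);
translate([80, 80, 200]) cube([40, 40, 100]);


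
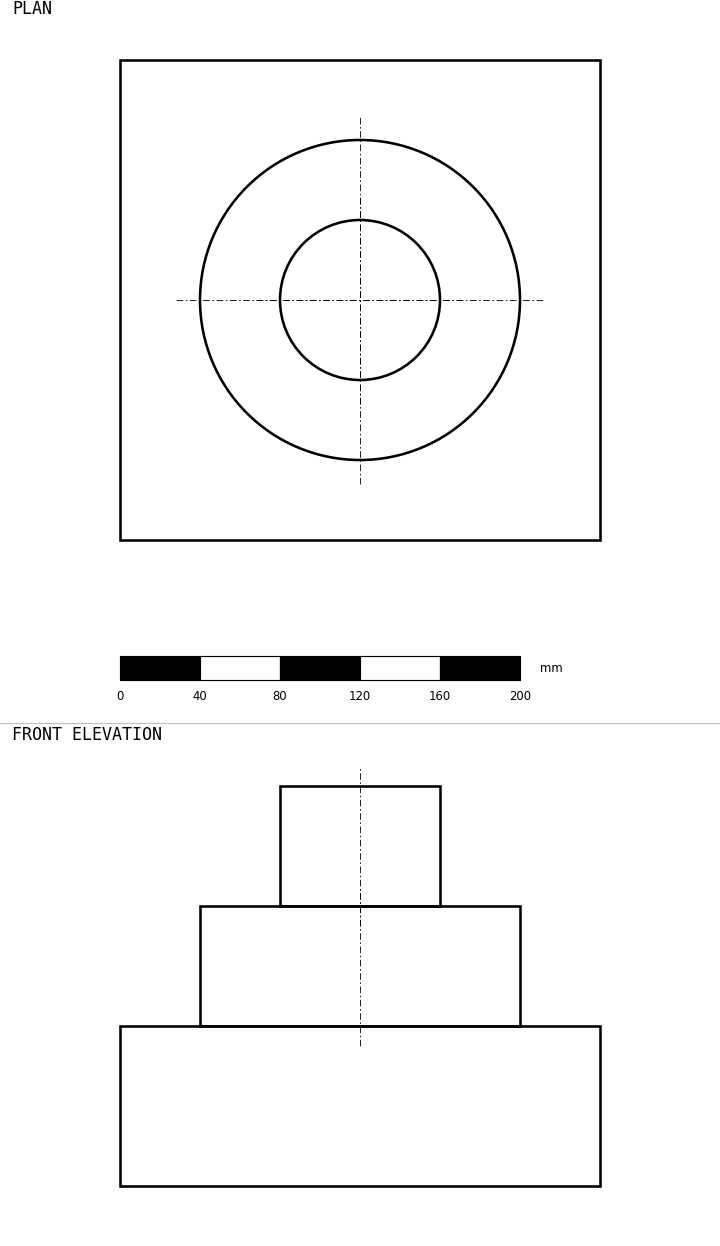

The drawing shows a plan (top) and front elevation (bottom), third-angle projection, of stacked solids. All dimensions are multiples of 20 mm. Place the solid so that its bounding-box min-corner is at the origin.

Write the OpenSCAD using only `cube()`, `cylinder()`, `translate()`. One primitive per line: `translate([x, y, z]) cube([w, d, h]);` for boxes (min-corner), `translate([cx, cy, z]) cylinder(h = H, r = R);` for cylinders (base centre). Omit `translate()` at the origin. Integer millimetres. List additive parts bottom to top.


cube([240, 240, 80]);
translate([120, 120, 80]) cylinder(h = 60, r = 80);
translate([120, 120, 140]) cylinder(h = 60, r = 40);


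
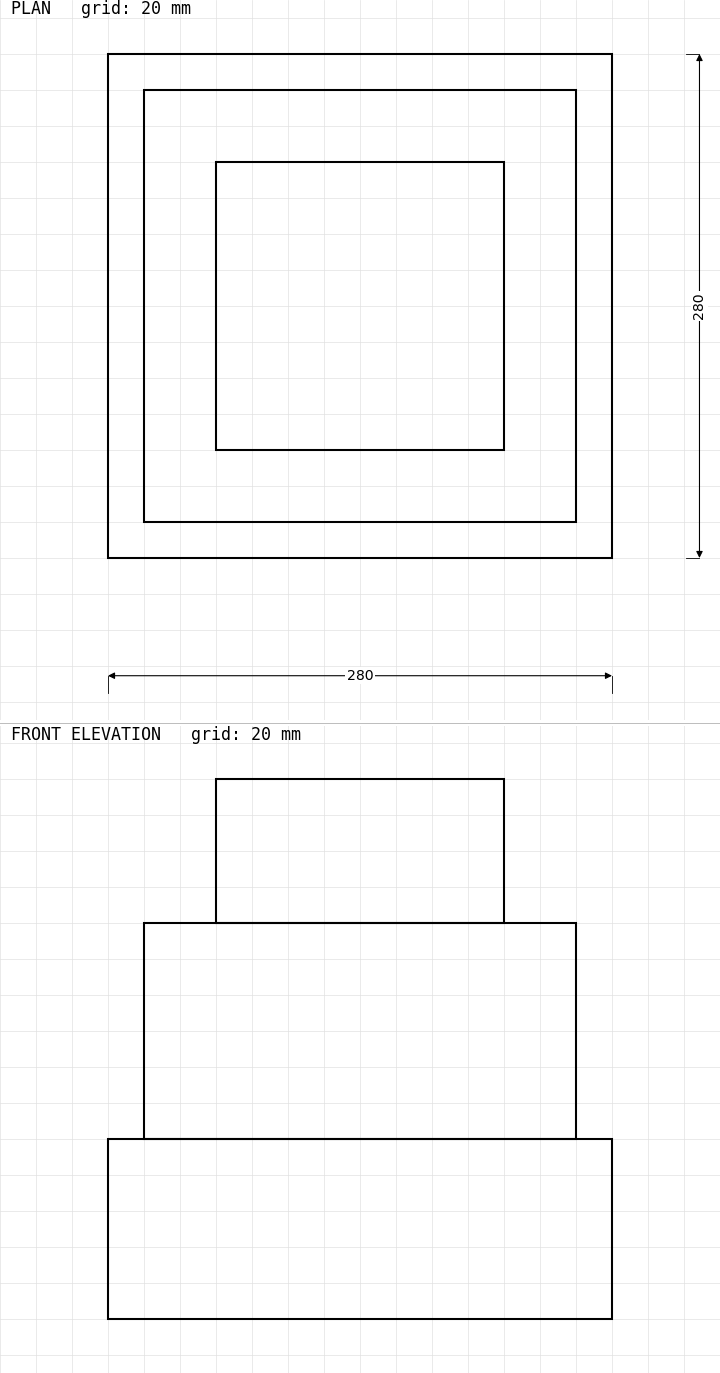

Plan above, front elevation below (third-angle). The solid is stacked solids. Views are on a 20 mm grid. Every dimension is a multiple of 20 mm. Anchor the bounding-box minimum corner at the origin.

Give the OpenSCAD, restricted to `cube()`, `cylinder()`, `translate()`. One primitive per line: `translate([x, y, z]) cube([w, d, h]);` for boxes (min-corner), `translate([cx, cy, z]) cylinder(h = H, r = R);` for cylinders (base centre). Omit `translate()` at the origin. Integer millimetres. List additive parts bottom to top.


cube([280, 280, 100]);
translate([20, 20, 100]) cube([240, 240, 120]);
translate([60, 60, 220]) cube([160, 160, 80]);
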